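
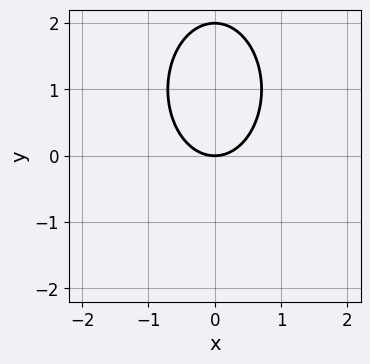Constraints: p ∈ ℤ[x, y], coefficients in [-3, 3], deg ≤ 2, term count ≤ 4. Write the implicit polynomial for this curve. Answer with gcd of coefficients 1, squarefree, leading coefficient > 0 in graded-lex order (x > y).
1. The degree is 2 — the shape is more complex than any degree-1 curve.
2. Symmetries: it's symmetric under x → −x, forcing even powers of x.
3. From the axis intercepts and sections: among the integer gridlines, it crosses the y-axis at y ∈ {0, 2}; it crosses the x-axis at the gridline x = 0.
4. Putting this together gives p.

2*x^2 + y^2 - 2*y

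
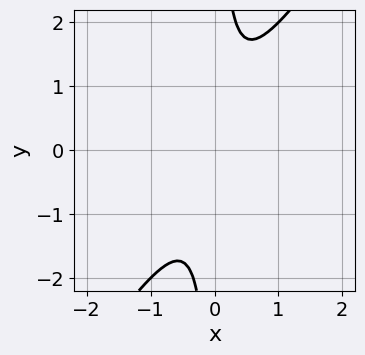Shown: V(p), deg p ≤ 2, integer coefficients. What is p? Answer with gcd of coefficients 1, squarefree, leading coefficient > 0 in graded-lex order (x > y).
3*x^2 - 2*x*y + 1

(a) deg p = 2. A generic line meets the curve in up to 2 points.
(b) Checking where it meets the axes: the curve avoids every integer y-axis point in the box; no x-intercept at any integer in the box.
(c) Matching integer coefficients to the picture gives p.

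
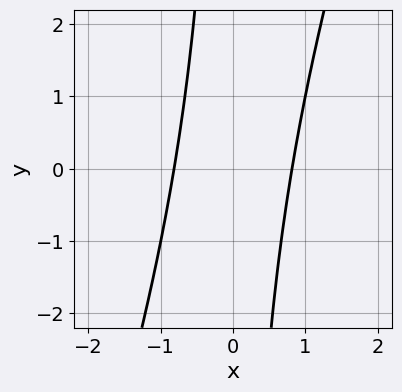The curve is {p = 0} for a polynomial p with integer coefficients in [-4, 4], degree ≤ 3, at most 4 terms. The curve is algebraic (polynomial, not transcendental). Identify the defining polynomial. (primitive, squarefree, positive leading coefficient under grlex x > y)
3*x^2 - x*y - 2

First, deg p = 2. No degree-1 curve has this shape.
Then, reading off the gridlines: it misses every integer gridline on the y-axis.
Finally, putting this together gives p.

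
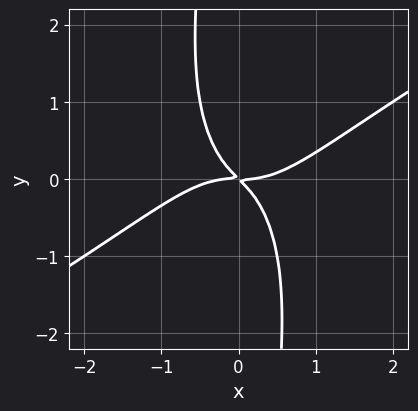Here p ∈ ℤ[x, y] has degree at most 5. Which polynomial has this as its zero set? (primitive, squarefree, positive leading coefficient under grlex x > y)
First, deg p = 4. A generic line meets the curve in up to 4 points.
Next, from the visible intercepts: it meets the y-axis at y = 0 (among the integer gridlines); one x-axis crossing is at x = 0.
Finally, these observations pin down the coefficients.

2*x^4 - 3*x^3*y - x*y^3 - 2*x*y - 2*y^2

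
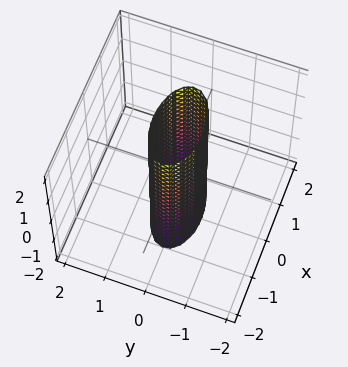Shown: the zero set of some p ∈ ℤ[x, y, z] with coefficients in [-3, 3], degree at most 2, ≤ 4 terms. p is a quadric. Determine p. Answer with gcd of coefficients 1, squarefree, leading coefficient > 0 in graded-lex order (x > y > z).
x^2 + 3*y^2 - 1

1. The degree is 2 — constant cross-section along one axis; a quadric.
2. Symmetries: it's symmetric under z → −z, forcing even powers of z; mirror symmetry y ↦ −y ⇒ only even powers of y; it's symmetric under x → −x, forcing even powers of x.
3. From the axis intercepts and sections: the surface avoids every integer z-axis point in the box; the x-axis gridline crossings are at x ∈ {-1, 1}.
4. The integer polynomial consistent with all of this is the stated p.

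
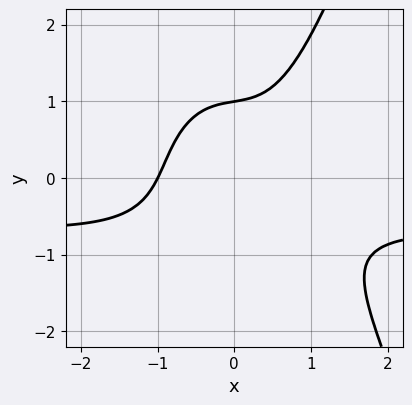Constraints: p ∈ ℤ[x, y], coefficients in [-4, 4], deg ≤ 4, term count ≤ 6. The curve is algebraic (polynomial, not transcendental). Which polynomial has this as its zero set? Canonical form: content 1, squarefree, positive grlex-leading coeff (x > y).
3*x^3*y + 2*x^3 + x*y^2 - 2*y^3 + 2

(a) The degree is 4 — a generic line meets the curve in up to 4 points.
(b) From the axis intercepts and sections: one x-axis crossing is at x = -1; it meets the y-axis at y = 1 (among the integer gridlines).
(c) These observations pin down the coefficients.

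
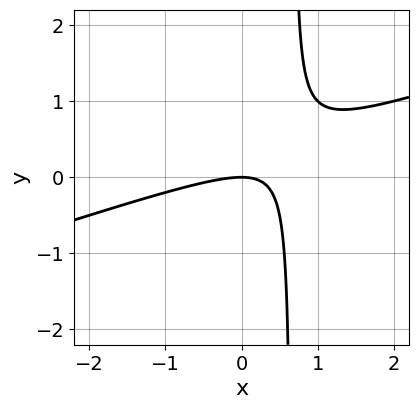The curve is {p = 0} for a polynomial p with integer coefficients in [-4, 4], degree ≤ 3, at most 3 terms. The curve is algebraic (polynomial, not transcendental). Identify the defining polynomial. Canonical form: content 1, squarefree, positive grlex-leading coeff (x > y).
First, deg p = 2. The shape is more complex than any degree-1 curve.
Next, observable constraints: one y-axis crossing is at y = 0; one x-axis crossing is at x = 0.
Finally, solving for integer coefficients yields p as stated.

x^2 - 3*x*y + 2*y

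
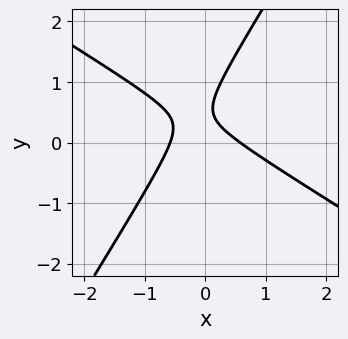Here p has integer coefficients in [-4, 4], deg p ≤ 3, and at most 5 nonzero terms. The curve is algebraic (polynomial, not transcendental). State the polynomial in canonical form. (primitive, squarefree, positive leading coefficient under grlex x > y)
First, deg p = 2. A generic line meets the curve in up to 2 points.
Then, from the axis intercepts and sections: it misses every integer gridline on the y-axis.
Finally, these observations pin down the coefficients.

3*x^2 + 3*x*y - 3*y^2 + 3*y - 1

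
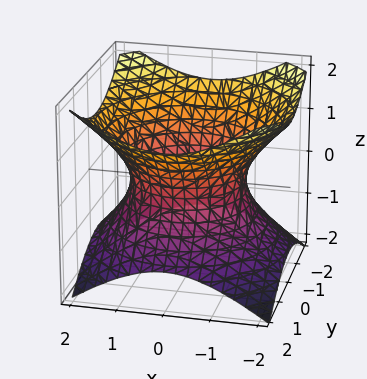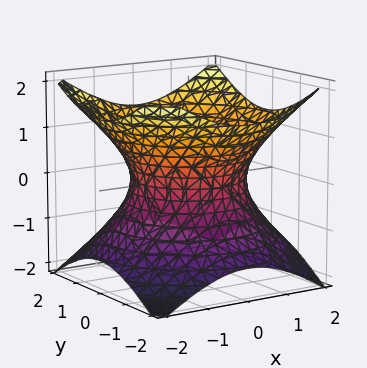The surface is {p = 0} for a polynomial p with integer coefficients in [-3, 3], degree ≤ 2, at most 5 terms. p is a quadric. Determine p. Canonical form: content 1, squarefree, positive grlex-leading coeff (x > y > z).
1. deg p = 2. An hourglass — one-sheet hyperboloid; a quadric.
2. By symmetry, every cross-section ⟂ z is a circle, so x, y appear only via x² + y²; mirror symmetry z ↦ −z ⇒ only even powers of z.
3. From the visible intercepts: the surface avoids every integer z-axis point in the box; a circular section at z = -1 has radius between 1 and 2.
4. Matching integer coefficients to the picture gives p.

2*x^2 + 2*y^2 - 3*z^2 - 3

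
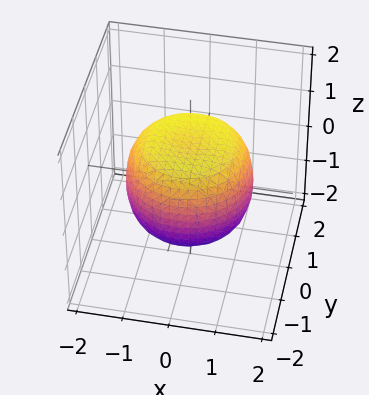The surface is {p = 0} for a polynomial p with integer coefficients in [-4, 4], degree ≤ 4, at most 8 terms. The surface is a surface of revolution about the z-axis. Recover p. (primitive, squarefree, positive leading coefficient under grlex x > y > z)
First, deg p = 4. No degree-3 surface has this shape.
Then, symmetries: the surface is invariant under rotation about z: p = q(x² + y², z).
Next, from the axis intercepts and sections: a circular section at z = -1 has radius exactly 1; the z-axis gridline crossings are at z ∈ {-1, 1}.
Finally, these observations pin down the coefficients.

2*x^4 + 4*x^2*y^2 + 2*y^4 - 2*x^2 - 2*y^2 + 3*z^2 - 3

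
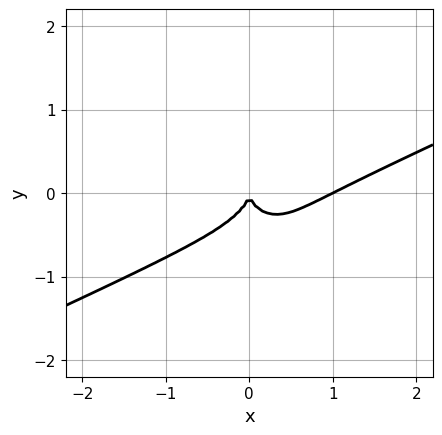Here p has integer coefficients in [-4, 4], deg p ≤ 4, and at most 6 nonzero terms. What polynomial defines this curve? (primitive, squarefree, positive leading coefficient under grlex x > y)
The degree is 3 — no degree-2 curve has this shape.
Against the integer gridlines: it meets the y-axis at y = 0 (among the integer gridlines); the x-axis gridline crossings are at x ∈ {0, 1}.
Fitting integer coefficients to these (and the overall shape) gives p.

x^3 - 2*x^2*y - y^3 - x^2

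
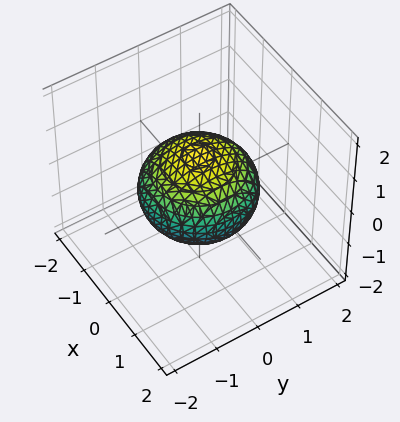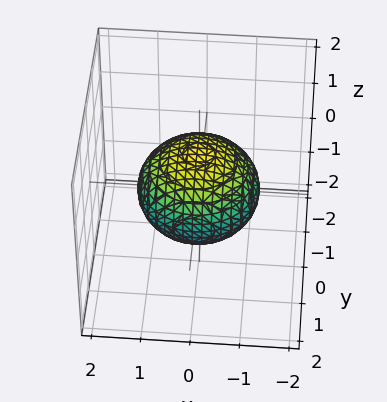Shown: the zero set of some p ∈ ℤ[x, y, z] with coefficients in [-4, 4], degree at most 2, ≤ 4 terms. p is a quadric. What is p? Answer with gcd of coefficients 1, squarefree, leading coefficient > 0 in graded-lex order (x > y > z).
2*x^2 + 2*y^2 + 3*z^2 - 3

(a) deg p = 2.
(b) Symmetries: the z-axis is an axis of rotation, so x and y enter only as x² + y²; the z ↦ −z reflection is a symmetry, so z appears only in even powers.
(c) Checking where it meets the axes: among the integer gridlines, it crosses the z-axis at z ∈ {-1, 1}; a circular section at z = 0 has radius between 1 and 2.
(d) These observations pin down the coefficients.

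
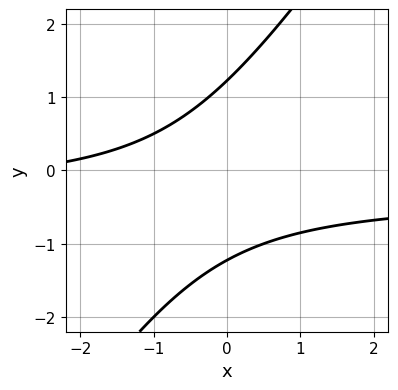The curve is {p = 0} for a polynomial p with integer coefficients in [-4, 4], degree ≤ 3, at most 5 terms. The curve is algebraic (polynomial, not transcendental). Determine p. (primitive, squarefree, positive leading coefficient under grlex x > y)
1. Degree: a generic line meets the curve in up to 2 points, so deg p = 2.
2. From the visible intercepts: no x-intercept at any integer in the box.
3. These observations pin down the coefficients.

3*x*y - 2*y^2 + x + 3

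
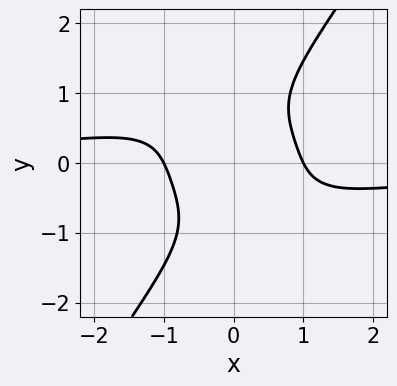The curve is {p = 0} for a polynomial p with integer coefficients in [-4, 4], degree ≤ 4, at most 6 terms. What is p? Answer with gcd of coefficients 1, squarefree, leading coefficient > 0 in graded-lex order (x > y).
1. The degree is 4 — the shape is more complex than any degree-3 curve.
2. From the visible intercepts: among the integer gridlines, it crosses the x-axis at x ∈ {-1, 1}; it misses every integer gridline on the y-axis.
3. Together with the visible shape, these determine p as stated.

x^3*y + x*y^3 - y^4 + x^2 - 1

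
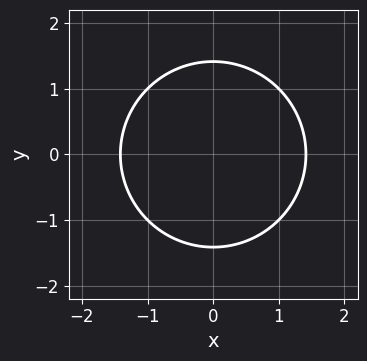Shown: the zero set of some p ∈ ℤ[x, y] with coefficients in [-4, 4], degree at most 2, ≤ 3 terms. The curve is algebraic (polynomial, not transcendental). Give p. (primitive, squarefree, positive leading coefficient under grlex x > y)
x^2 + y^2 - 2

First, the degree is 2 — no degree-1 curve has this shape.
Then, symmetries: the y ↦ −y reflection is a symmetry, so y appears only in even powers; the x ↦ −x reflection is a symmetry, so x appears only in even powers.
Finally, the integer polynomial consistent with all of this is the stated p.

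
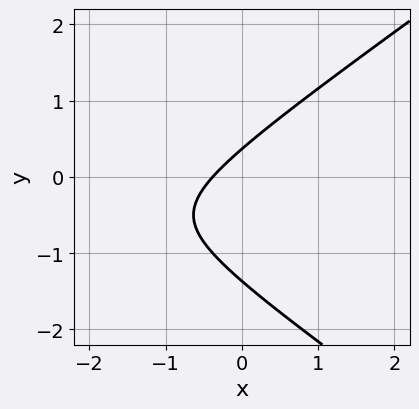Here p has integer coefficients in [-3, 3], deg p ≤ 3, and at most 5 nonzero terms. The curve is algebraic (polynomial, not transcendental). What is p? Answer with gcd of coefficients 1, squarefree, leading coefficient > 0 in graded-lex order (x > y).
(a) Degree: no degree-1 curve has this shape, so deg p = 2.
(b) Solving for integer coefficients yields p as stated.

x^2 - 2*y^2 + 3*x - 2*y + 1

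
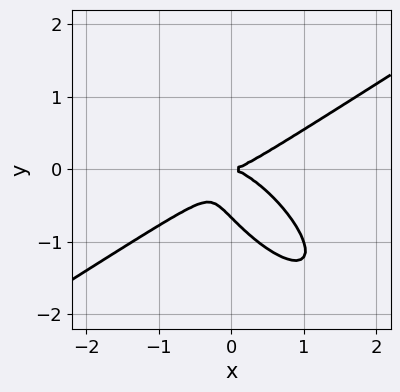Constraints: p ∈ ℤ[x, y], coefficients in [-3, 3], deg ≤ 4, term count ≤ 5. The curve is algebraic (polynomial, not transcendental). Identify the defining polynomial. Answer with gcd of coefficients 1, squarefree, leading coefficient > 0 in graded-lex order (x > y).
2*x^3 - 3*x*y^2 - 3*y^3 - 2*y^2

First, the degree is 3 — no degree-2 curve has this shape.
Next, against the integer gridlines: one y-axis crossing is at y = 0; it crosses the x-axis at the gridline x = 0.
Finally, putting this together gives p.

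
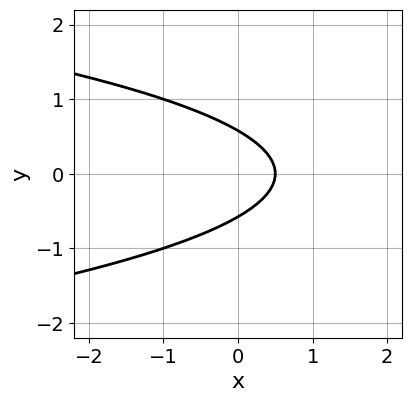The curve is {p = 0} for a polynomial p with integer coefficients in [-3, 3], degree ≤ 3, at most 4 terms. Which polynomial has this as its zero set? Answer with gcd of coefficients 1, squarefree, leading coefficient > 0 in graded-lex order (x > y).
3*y^2 + 2*x - 1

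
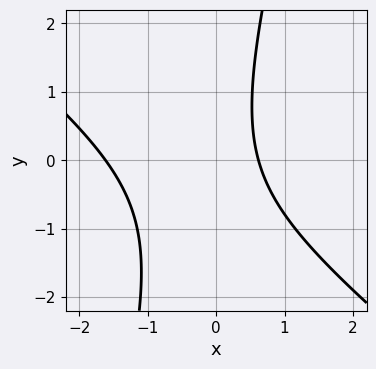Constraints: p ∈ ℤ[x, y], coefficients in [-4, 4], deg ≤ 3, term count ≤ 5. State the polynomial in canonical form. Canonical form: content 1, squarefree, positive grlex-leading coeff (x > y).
First, deg p = 2. No degree-1 curve has this shape.
Next, checking where it meets the axes: the curve avoids every integer y-axis point in the box.
Finally, fitting integer coefficients to these (and the overall shape) gives p.

3*x^2 + 3*x*y - y^2 + 3*x - 3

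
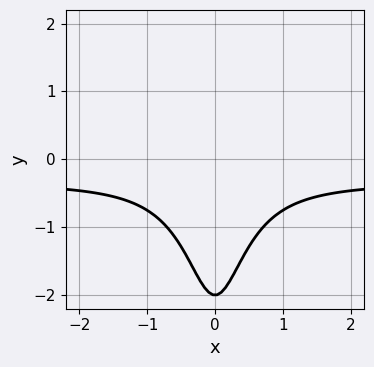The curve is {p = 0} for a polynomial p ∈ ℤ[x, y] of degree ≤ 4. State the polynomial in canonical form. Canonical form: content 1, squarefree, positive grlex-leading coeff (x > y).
3*x^2*y + x^2 + y + 2

1. The degree is 3 — no degree-2 curve has this shape.
2. Symmetries: the x ↦ −x reflection is a symmetry, so x appears only in even powers.
3. Against the integer gridlines: it meets the y-axis at y = -2 (among the integer gridlines); no x-intercept at any integer in the box.
4. Matching integer coefficients to the picture gives p.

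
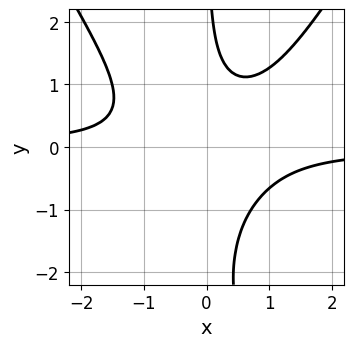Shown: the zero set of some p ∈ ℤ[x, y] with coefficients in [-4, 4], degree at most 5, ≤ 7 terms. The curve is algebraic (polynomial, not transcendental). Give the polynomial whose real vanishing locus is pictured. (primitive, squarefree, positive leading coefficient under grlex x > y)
3*x^3*y - x*y^3 - 3*x*y^2 + x^2 + 2

Degree: the shape is more complex than any degree-3 curve, so deg p = 4.
Against the integer gridlines: no x-intercept at any integer in the box; the curve avoids every integer y-axis point in the box.
Fitting integer coefficients to these (and the overall shape) gives p.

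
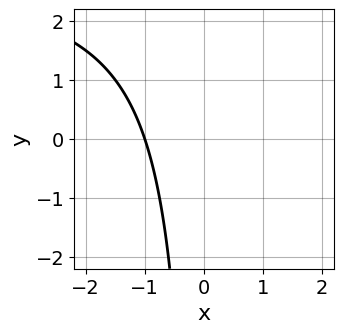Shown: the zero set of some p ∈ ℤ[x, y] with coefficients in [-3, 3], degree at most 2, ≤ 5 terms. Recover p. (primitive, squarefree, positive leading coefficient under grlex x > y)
x*y - 3*x - 3

Degree: a generic line meets the curve in up to 2 points, so deg p = 2.
Reading off the gridlines: it meets the x-axis at x = -1 (among the integer gridlines); it misses every integer gridline on the y-axis.
The integer polynomial consistent with all of this is the stated p.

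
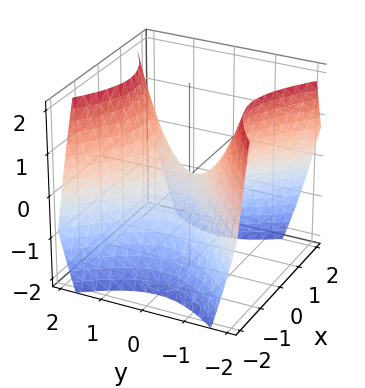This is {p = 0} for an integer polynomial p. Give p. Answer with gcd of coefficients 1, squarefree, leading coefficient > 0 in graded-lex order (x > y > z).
1. The degree is 2 — a saddle surface; a quadric.
2. Symmetries: it's symmetric under y → −y, forcing even powers of y; mirror symmetry x ↦ −x ⇒ only even powers of x.
3. Observable constraints: it crosses the x-axis at the gridline x = 0; it crosses the y-axis at the gridline y = 0; it crosses the z-axis at the gridline z = 0.
4. Solving for integer coefficients yields p as stated.

x^2 - y^2 + z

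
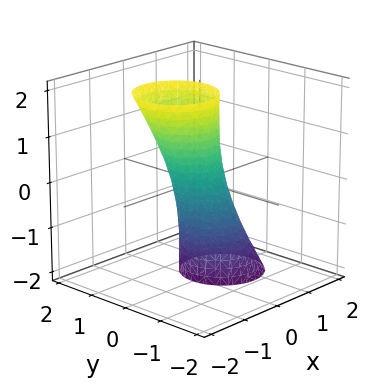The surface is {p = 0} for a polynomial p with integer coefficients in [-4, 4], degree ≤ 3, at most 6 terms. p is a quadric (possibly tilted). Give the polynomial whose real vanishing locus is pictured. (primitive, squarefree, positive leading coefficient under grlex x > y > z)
(a) The degree is 2 — no degree-1 surface has this shape.
(b) Against the integer gridlines: it misses every integer gridline on the z-axis.
(c) The integer polynomial consistent with all of this is the stated p.

3*x^2 + 2*x*z + 3*y^2 - 1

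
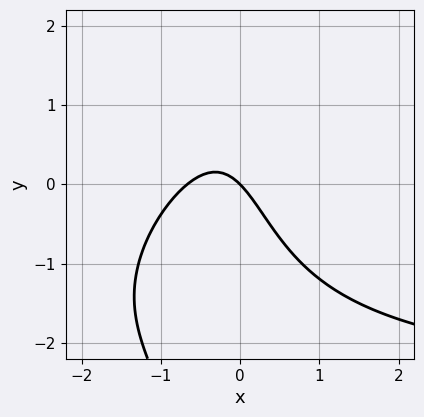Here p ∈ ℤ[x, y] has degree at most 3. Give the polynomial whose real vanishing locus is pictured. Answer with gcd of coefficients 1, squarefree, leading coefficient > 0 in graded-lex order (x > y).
(a) The degree is 3 — the shape is more complex than any degree-2 curve.
(b) Observable constraints: it meets the y-axis at y = 0 (among the integer gridlines); it meets the x-axis at x = 0 (among the integer gridlines).
(c) Solving for integer coefficients yields p as stated.

x^2*y - x*y^2 + 3*x^2 + 2*x + 2*y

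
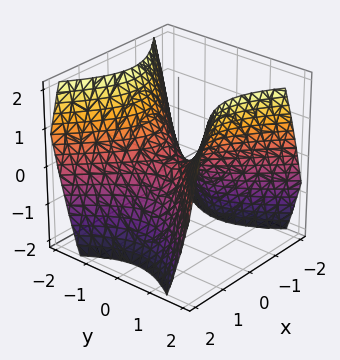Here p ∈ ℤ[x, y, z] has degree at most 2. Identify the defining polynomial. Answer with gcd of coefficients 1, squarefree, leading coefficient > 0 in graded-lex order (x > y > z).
x^2 - y^2 + z

First, the degree is 2 — a hyperbolic paraboloid; a quadric.
Next, symmetries: mirror symmetry x ↦ −x ⇒ only even powers of x; mirror symmetry y ↦ −y ⇒ only even powers of y.
Next, checking where it meets the axes: it meets the x-axis at x = 0 (among the integer gridlines); it meets the y-axis at y = 0 (among the integer gridlines); one z-axis crossing is at z = 0.
Finally, solving for integer coefficients yields p as stated.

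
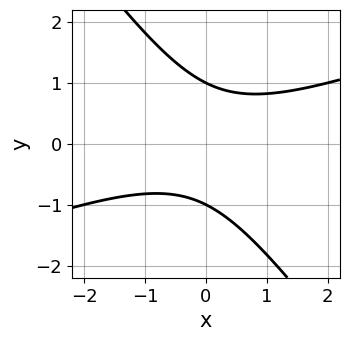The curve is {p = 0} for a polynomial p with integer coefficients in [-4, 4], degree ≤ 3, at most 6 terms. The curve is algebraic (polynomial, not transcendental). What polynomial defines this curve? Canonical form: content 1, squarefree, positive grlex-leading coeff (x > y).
x^2 - 2*x*y - 2*y^2 + 2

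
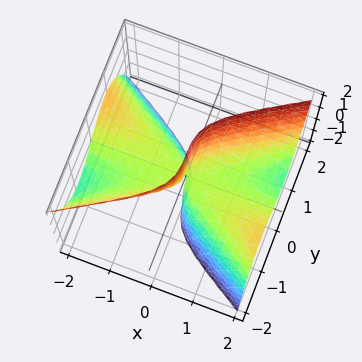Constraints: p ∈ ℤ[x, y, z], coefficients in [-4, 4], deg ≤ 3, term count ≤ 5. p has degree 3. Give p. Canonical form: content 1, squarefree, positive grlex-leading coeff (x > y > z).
First, the degree is 3 — the shape is more complex than any degree-2 surface.
Next, reading off the gridlines: every point of the z-axis in the box is on the surface; the visible x-axis segment lies entirely on the surface; one y-axis crossing is at y = 0.
Finally, fitting integer coefficients to these (and the overall shape) gives p.

x^2*y - 2*y^3 + 2*x*z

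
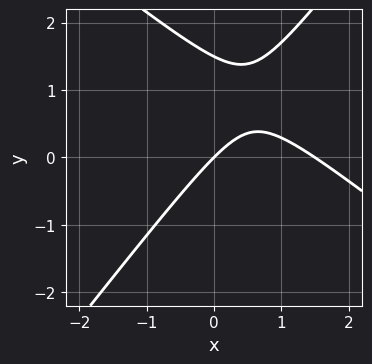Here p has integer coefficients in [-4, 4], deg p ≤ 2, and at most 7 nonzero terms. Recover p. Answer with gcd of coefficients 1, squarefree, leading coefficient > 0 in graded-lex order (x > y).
1. deg p = 2. A generic line meets the curve in up to 2 points.
2. From the visible intercepts: it crosses the x-axis at the gridline x = 0; one y-axis crossing is at y = 0.
3. Assembling these constraints gives the stated polynomial.

2*x^2 + x*y - 2*y^2 - 3*x + 3*y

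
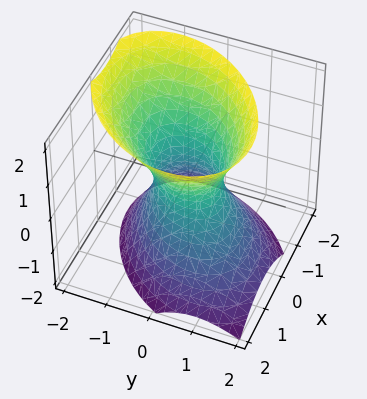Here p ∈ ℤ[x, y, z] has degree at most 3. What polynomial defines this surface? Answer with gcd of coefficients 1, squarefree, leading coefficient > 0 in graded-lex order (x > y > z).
3*x^2 - 2*x*y + 3*y^2 + y*z - 2*z^2 - 2

1. Degree: the shape is more complex than any degree-1 surface, so deg p = 2.
2. Reading off the gridlines: the surface avoids every integer z-axis point in the box.
3. Matching integer coefficients to the picture gives p.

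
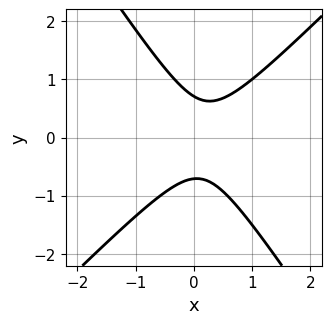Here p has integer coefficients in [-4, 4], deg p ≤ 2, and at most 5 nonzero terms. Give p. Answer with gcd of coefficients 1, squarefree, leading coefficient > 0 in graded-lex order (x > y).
3*x^2 - x*y - 2*y^2 - x + 1

First, degree: the shape is more complex than any degree-1 curve, so deg p = 2.
Next, against the integer gridlines: the curve avoids every integer x-axis point in the box.
Finally, the integer polynomial consistent with all of this is the stated p.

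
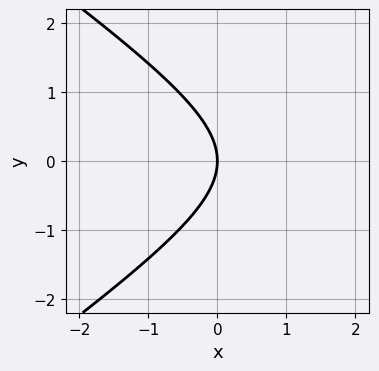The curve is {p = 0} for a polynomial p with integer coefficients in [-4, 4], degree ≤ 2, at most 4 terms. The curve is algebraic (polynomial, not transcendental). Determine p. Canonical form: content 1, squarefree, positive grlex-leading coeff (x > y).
(a) deg p = 2. A generic line meets the curve in up to 2 points.
(b) Symmetries: it's symmetric under y → −y, forcing even powers of y.
(c) From the axis intercepts and sections: one x-axis crossing is at x = 0; it crosses the y-axis at the gridline y = 0.
(d) Assembling these constraints gives the stated polynomial.

x^2 - 2*y^2 - 3*x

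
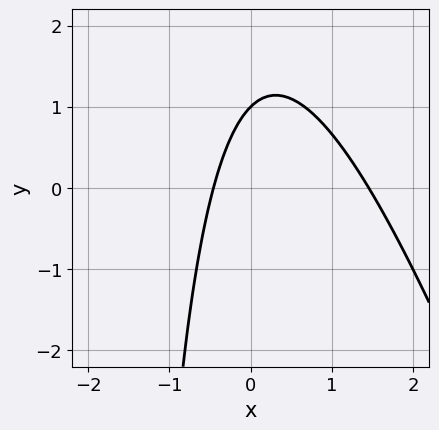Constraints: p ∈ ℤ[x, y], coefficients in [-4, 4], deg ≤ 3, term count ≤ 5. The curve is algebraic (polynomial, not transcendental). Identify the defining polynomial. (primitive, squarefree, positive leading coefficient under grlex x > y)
deg p = 2. A generic line meets the curve in up to 2 points.
Reading off the gridlines: one y-axis crossing is at y = 1.
Matching integer coefficients to the picture gives p.

3*x^2 + x*y - 3*x + 2*y - 2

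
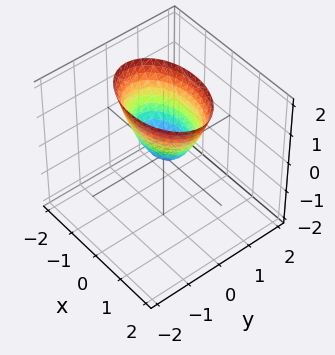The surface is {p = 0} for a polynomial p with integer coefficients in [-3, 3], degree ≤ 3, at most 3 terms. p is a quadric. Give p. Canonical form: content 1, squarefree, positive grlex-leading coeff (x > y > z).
(a) Degree: a single bowl opening along one axis; a quadric, so deg p = 2.
(b) Symmetries: it's symmetric under y → −y, forcing even powers of y; it's symmetric under x → −x, forcing even powers of x.
(c) Reading off the gridlines: one z-axis crossing is at z = 0; it meets the y-axis at y = 0 (among the integer gridlines); it meets the x-axis at x = 0 (among the integer gridlines).
(d) Putting this together gives p.

x^2 + 2*y^2 - z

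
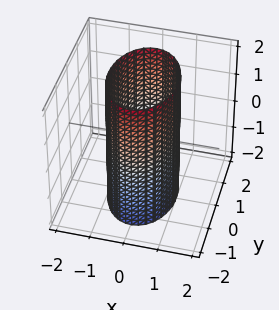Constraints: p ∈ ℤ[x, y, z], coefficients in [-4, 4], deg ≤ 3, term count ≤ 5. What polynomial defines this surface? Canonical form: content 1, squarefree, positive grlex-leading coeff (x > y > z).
The degree is 2 — constant cross-section along one axis; a quadric.
Symmetries: the x ↦ −x reflection is a symmetry, so x appears only in even powers; mirror symmetry z ↦ −z ⇒ only even powers of z; mirror symmetry y ↦ −y ⇒ only even powers of y.
From the axis intercepts and sections: no z-intercept at any integer in the box; the x-axis gridline crossings are at x ∈ {-1, 1}.
Solving for integer coefficients yields p as stated.

2*x^2 + y^2 - 2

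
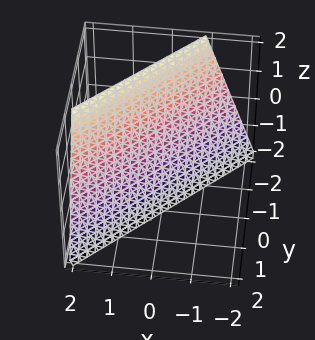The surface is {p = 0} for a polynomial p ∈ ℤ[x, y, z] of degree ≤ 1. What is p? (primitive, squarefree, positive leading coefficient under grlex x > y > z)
(a) Degree: every cross-section is a straight line — this is a plane, so deg p = 1.
(b) Observable constraints: it meets the z-axis at z = -2 (among the integer gridlines).
(c) Together with the visible shape, these determine p as stated.

3*x - 3*y - z - 2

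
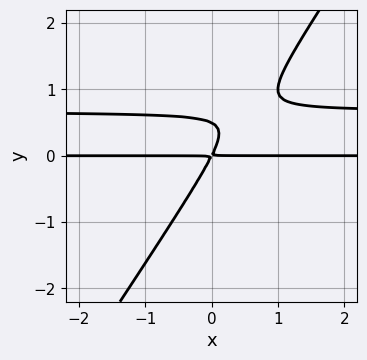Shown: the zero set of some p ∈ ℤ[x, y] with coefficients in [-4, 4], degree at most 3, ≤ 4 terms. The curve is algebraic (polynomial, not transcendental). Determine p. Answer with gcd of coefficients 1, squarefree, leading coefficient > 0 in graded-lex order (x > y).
3*x*y^2 - 2*y^3 - 2*x*y + y^2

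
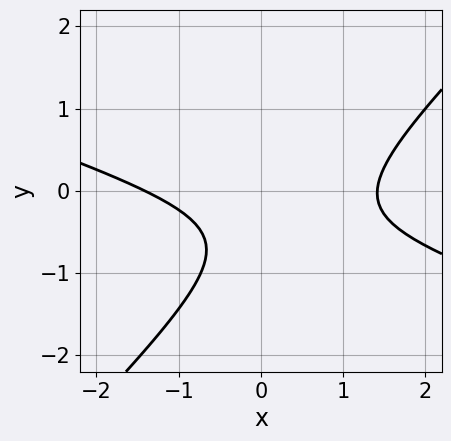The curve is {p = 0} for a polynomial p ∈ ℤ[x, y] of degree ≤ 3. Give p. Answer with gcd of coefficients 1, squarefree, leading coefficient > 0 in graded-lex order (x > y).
1. The degree is 2 — a generic line meets the curve in up to 2 points.
2. Reading off the gridlines: the curve avoids every integer y-axis point in the box.
3. The integer polynomial consistent with all of this is the stated p.

x^2 + 2*x*y - 3*y^2 - 3*y - 2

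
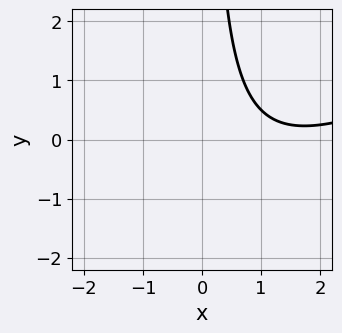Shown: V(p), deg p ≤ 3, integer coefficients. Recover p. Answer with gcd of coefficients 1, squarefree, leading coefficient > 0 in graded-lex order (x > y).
1. Degree: the shape is more complex than any degree-1 curve, so deg p = 2.
2. From the axis intercepts and sections: it misses every integer gridline on the y-axis; no x-intercept at any integer in the box.
3. These observations pin down the coefficients.

x^2 - 2*x*y - 3*x + 3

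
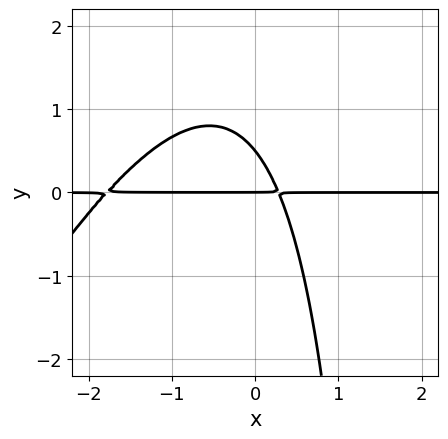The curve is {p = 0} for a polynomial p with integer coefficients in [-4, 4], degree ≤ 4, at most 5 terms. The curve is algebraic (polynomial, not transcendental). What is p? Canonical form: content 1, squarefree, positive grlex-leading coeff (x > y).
2*x^2*y - x*y^2 + 3*x*y + 2*y^2 - y

(a) The degree is 3 — no degree-2 curve has this shape.
(b) From the axis intercepts and sections: it crosses the y-axis at the gridline y = 0; the visible x-axis segment lies entirely on the curve.
(c) The integer polynomial consistent with all of this is the stated p.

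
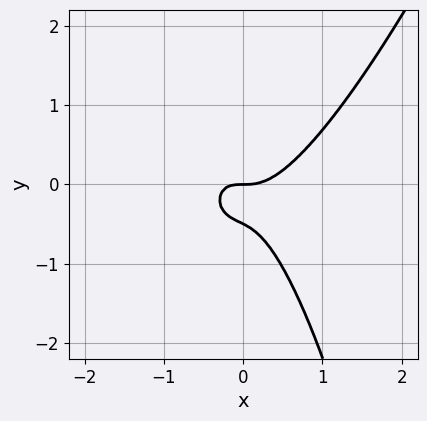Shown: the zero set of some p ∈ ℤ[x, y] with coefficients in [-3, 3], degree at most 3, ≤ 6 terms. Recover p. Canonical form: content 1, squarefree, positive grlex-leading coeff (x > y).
3*x^3 - x^2*y - x*y - 2*y^2 - y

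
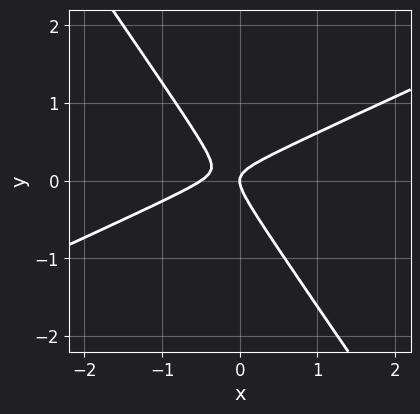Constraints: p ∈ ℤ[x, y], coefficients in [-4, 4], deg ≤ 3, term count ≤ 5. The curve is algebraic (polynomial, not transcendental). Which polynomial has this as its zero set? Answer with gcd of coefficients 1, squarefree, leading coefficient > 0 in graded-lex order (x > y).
First, deg p = 2. A generic line meets the curve in up to 2 points.
Then, from the axis intercepts and sections: it meets the x-axis at x = 0 (among the integer gridlines); it crosses the y-axis at the gridline y = 0.
Finally, assembling these constraints gives the stated polynomial.

2*x^2 - 3*x*y - 3*y^2 + x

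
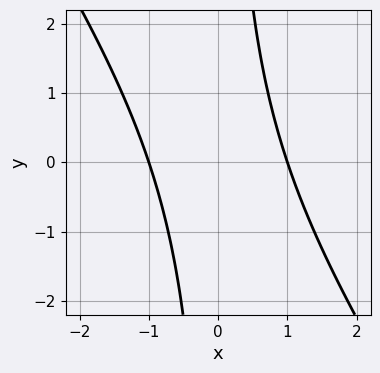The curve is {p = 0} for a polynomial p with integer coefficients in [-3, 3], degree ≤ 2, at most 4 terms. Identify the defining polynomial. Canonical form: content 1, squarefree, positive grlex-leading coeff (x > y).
Degree: a generic line meets the curve in up to 2 points, so deg p = 2.
From the visible intercepts: the curve avoids every integer y-axis point in the box; the x-axis gridline crossings are at x ∈ {-1, 1}.
Assembling these constraints gives the stated polynomial.

3*x^2 + 2*x*y - 3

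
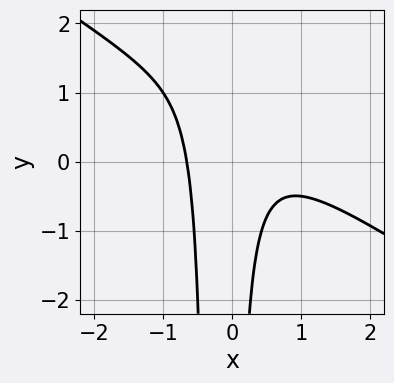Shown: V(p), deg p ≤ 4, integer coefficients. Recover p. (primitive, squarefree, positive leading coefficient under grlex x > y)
2*x^3 + 3*x^2*y - x^2 + x*y + 1

deg p = 3. The shape is more complex than any degree-2 curve.
Against the integer gridlines: it misses every integer gridline on the y-axis.
Solving for integer coefficients yields p as stated.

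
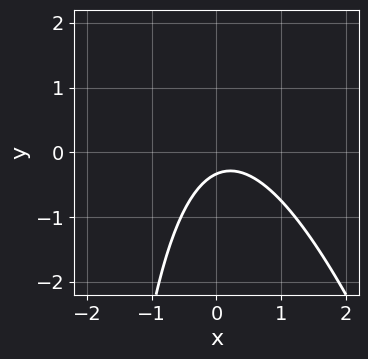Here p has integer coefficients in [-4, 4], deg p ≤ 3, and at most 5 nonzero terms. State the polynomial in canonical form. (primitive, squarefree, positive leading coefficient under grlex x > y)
3*x^2 + x*y - x + 3*y + 1

1. deg p = 2.
2. From the axis intercepts and sections: no x-intercept at any integer in the box.
3. Together with the visible shape, these determine p as stated.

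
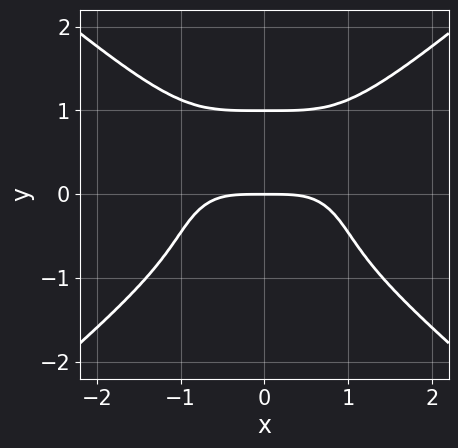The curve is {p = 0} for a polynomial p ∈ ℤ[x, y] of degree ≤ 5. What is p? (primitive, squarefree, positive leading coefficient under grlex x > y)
x^4 - 2*y^4 + 2*y

deg p = 4.
Symmetries: the x ↦ −x reflection is a symmetry, so x appears only in even powers.
From the visible intercepts: it crosses the x-axis at the gridline x = 0; among the integer gridlines, it crosses the y-axis at y ∈ {0, 1}.
Together with the visible shape, these determine p as stated.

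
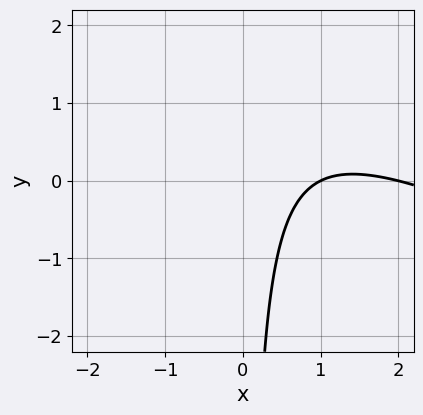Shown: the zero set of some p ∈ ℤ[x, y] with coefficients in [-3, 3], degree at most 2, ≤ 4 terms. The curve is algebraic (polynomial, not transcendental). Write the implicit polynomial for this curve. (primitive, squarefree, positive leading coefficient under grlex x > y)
x^2 + 2*x*y - 3*x + 2

First, the degree is 2 — no degree-1 curve has this shape.
Then, observable constraints: no y-intercept at any integer in the box; among the integer gridlines, it crosses the x-axis at x ∈ {1, 2}.
Finally, assembling these constraints gives the stated polynomial.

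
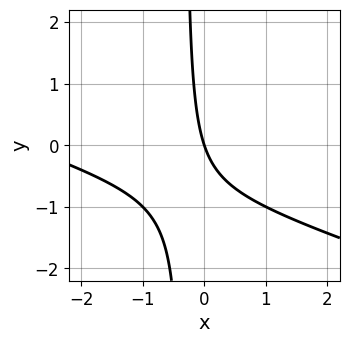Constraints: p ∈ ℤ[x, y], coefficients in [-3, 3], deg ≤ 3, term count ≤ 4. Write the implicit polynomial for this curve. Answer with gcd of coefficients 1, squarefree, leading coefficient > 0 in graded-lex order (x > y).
The degree is 2 — no degree-1 curve has this shape.
Reading off the gridlines: it crosses the y-axis at the gridline y = 0; it crosses the x-axis at the gridline x = 0.
The integer polynomial consistent with all of this is the stated p.

x^2 + 3*x*y + 3*x + y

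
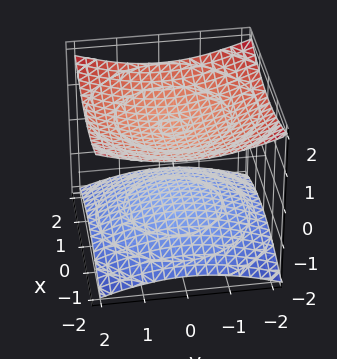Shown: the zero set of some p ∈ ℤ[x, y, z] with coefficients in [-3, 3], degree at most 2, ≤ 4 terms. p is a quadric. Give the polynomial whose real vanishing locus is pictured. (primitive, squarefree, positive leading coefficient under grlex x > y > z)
(a) I count 2 distinct pieces. They look like related sheets of one shape, so recover p as a whole.
(b) Degree: two sheets facing apart; a quadric, so deg p = 2.
(c) Symmetries: mirror symmetry z ↦ −z ⇒ only even powers of z; rotational symmetry about the z-axis ⇒ p depends on x, y only through x² + y².
(d) Observable constraints: it misses every integer gridline on the y-axis; it misses every integer gridline on the x-axis; the z-axis gridline crossings are at z ∈ {-1, 1}.
(e) Putting this together gives p.

x^2 + y^2 - 3*z^2 + 3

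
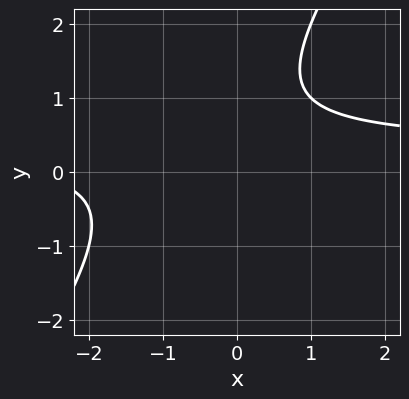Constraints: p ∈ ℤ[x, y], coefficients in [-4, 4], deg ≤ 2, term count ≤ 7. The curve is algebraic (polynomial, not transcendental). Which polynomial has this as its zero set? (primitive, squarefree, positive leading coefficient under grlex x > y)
3*x*y - 2*y^2 - x + 3*y - 3

The degree is 2 — a generic line meets the curve in up to 2 points.
Observable constraints: no x-intercept at any integer in the box; no y-intercept at any integer in the box.
Assembling these constraints gives the stated polynomial.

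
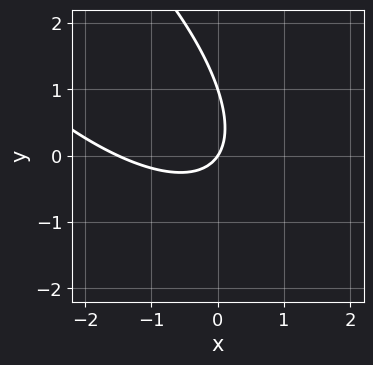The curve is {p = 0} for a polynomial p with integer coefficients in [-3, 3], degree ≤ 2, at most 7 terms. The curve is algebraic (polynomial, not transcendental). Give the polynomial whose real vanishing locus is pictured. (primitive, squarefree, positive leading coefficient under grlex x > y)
First, deg p = 2. A generic line meets the curve in up to 2 points.
Then, against the integer gridlines: among the integer gridlines, it crosses the y-axis at y ∈ {0, 1}; it crosses the x-axis at the gridline x = 0.
Finally, matching integer coefficients to the picture gives p.

2*x^2 + 3*x*y + 2*y^2 + 3*x - 2*y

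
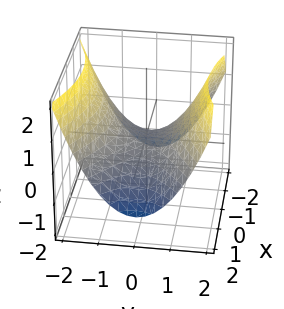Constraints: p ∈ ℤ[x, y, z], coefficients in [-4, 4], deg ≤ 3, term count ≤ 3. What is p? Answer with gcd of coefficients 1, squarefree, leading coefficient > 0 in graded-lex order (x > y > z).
(a) The degree is 2 — a hyperbolic paraboloid; a quadric.
(b) Symmetries: mirror symmetry y ↦ −y ⇒ only even powers of y; mirror symmetry x ↦ −x ⇒ only even powers of x.
(c) Checking where it meets the axes: it meets the z-axis at z = 0 (among the integer gridlines); one y-axis crossing is at y = 0.
(d) The integer polynomial consistent with all of this is the stated p.

x^2 - 2*y^2 + 3*z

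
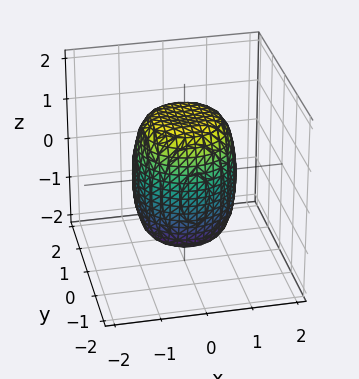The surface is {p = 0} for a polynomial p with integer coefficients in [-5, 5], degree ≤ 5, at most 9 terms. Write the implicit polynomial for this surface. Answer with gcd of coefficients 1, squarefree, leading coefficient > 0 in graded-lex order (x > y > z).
2*x^4 + 4*x^2*y^2 + 2*y^4 - x^2 - y^2 + z^2 - 2

(a) deg p = 4. No degree-3 surface has this shape.
(b) Symmetries: rotational symmetry about the z-axis ⇒ p depends on x, y only through x² + y².
(c) Observable constraints: a circular section at z = 0 has radius between 1 and 2.
(d) Together with the visible shape, these determine p as stated.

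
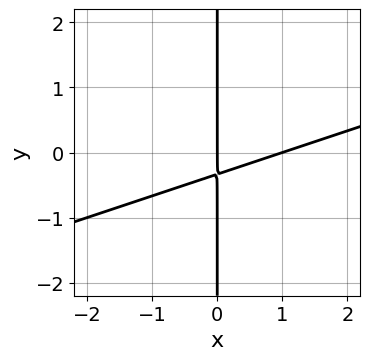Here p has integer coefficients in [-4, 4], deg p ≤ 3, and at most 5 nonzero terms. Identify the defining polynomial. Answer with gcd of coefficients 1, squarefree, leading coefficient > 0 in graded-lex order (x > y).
The degree is 2 — a generic line meets the curve in up to 2 points.
Against the integer gridlines: among the integer gridlines, it crosses the x-axis at x ∈ {0, 1}; the visible y-axis segment lies entirely on the curve.
These observations pin down the coefficients.

x^2 - 3*x*y - x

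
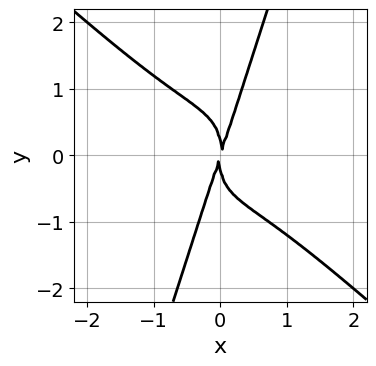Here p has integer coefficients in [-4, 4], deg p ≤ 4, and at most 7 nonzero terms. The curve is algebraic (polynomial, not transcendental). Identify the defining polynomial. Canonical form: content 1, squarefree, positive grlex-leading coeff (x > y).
3*x^4 + 3*x*y^3 - y^4 + 3*x^2 - x*y

(a) deg p = 4.
(b) From the visible intercepts: it crosses the y-axis at the gridline y = 0; one x-axis crossing is at x = 0.
(c) Fitting integer coefficients to these (and the overall shape) gives p.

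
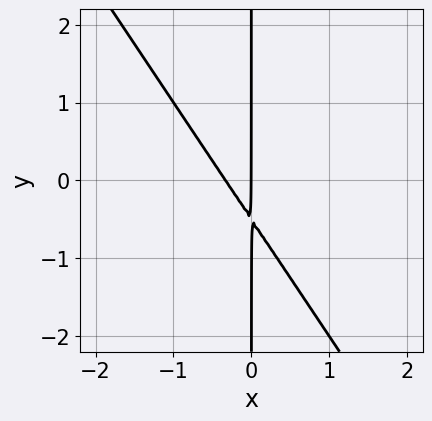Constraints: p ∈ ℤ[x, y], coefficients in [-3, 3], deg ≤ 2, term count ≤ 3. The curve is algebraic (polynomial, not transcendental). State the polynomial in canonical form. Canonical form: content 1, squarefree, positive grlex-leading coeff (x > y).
First, degree: the shape is more complex than any degree-1 curve, so deg p = 2.
Next, against the integer gridlines: it crosses the x-axis at the gridline x = 0; the visible y-axis segment lies entirely on the curve.
Finally, matching integer coefficients to the picture gives p.

3*x^2 + 2*x*y + x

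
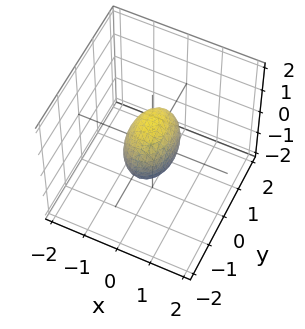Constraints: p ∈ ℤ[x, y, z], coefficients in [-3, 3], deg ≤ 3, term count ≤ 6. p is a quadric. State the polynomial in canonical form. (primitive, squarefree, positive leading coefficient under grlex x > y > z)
2*x^2 + y^2 + z^2 - 1

Degree: bounded and convex; a quadric, so deg p = 2.
Symmetries: it's symmetric under z → −z, forcing even powers of z; it's symmetric under x → −x, forcing even powers of x; it's symmetric under y → −y, forcing even powers of y.
Observable constraints: among the integer gridlines, it crosses the z-axis at z ∈ {-1, 1}; the y-axis gridline crossings are at y ∈ {-1, 1}.
Fitting integer coefficients to these (and the overall shape) gives p.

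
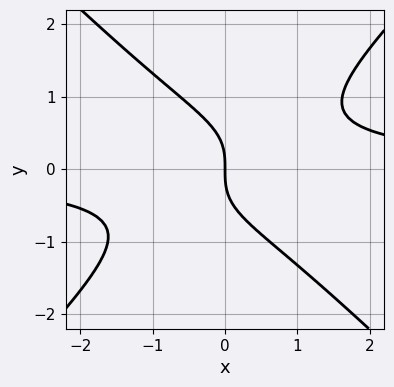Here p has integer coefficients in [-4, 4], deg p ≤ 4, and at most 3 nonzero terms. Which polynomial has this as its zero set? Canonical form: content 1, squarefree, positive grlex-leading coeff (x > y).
1. The degree is 3 — no degree-2 curve has this shape.
2. Checking where it meets the axes: one y-axis crossing is at y = 0; one x-axis crossing is at x = 0.
3. The integer polynomial consistent with all of this is the stated p.

x^2*y - y^3 - x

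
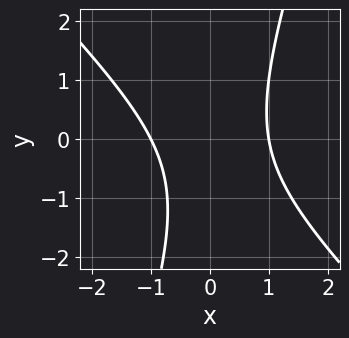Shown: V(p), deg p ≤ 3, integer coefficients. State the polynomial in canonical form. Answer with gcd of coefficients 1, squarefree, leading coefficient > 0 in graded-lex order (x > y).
First, deg p = 2. A generic line meets the curve in up to 2 points.
Next, checking where it meets the axes: the x-axis gridline crossings are at x ∈ {-1, 1}; no y-intercept at any integer in the box.
Finally, solving for integer coefficients yields p as stated.

3*x^2 + 2*x*y - y^2 - y - 3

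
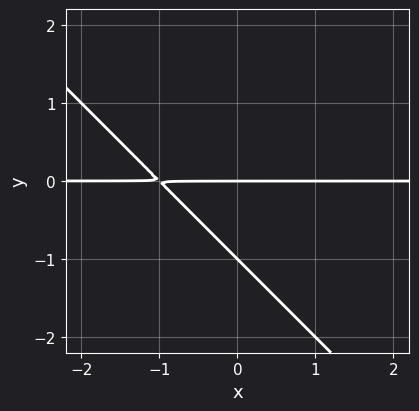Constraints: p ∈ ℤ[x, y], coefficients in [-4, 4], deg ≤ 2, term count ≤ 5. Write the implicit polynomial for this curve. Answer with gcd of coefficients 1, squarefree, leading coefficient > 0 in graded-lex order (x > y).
First, degree: a generic line meets the curve in up to 2 points, so deg p = 2.
Then, reading off the gridlines: the y-axis gridline crossings are at y ∈ {-1, 0}; every point of the x-axis in the box is on the curve.
Finally, the integer polynomial consistent with all of this is the stated p.

x*y + y^2 + y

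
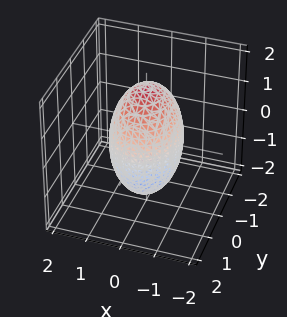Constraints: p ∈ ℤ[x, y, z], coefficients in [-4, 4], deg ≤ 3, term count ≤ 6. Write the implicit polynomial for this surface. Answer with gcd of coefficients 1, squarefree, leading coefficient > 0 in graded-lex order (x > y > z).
(a) Degree: a closed, bounded, convex surface; a quadric, so deg p = 2.
(b) Symmetries: the y ↦ −y reflection is a symmetry, so y appears only in even powers; mirror symmetry x ↦ −x ⇒ only even powers of x; mirror symmetry z ↦ −z ⇒ only even powers of z.
(c) From the visible intercepts: among the integer gridlines, it crosses the x-axis at x ∈ {-1, 1}.
(d) The integer polynomial consistent with all of this is the stated p.

3*x^2 + 2*y^2 + z^2 - 3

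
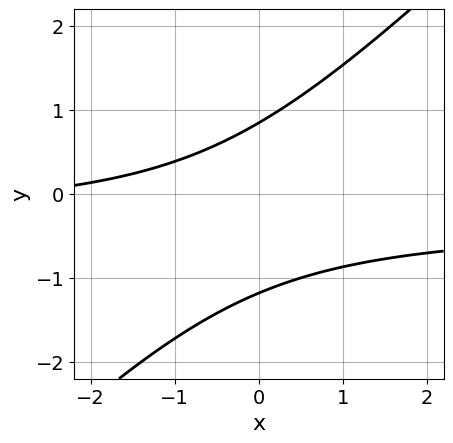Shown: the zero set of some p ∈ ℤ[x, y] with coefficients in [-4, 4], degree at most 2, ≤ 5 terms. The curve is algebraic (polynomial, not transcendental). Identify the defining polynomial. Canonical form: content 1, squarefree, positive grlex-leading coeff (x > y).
3*x*y - 3*y^2 + x - y + 3

1. The degree is 2 — no degree-1 curve has this shape.
2. Observable constraints: it misses every integer gridline on the x-axis.
3. Matching integer coefficients to the picture gives p.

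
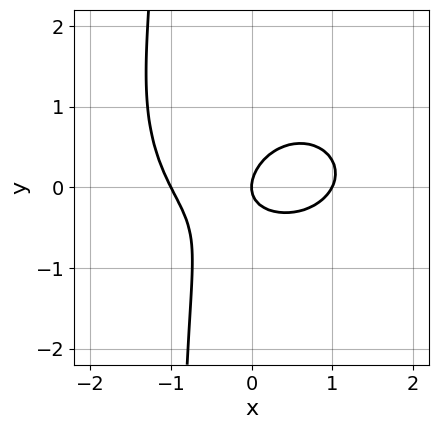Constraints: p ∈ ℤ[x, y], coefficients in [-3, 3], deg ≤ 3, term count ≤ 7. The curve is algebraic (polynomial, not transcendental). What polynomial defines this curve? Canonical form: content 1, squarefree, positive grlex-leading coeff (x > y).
2*x^3 + 3*x*y^2 - 2*x*y + 3*y^2 - 2*x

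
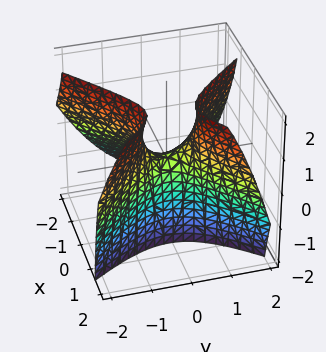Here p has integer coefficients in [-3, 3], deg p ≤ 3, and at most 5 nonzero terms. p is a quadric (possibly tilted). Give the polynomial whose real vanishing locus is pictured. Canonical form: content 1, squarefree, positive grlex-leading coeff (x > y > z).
1. deg p = 2.
2. From the axis intercepts and sections: one z-axis crossing is at z = 0; it meets the y-axis at y = 0 (among the integer gridlines); it meets the x-axis at x = 0 (among the integer gridlines).
3. Matching integer coefficients to the picture gives p.

3*x^2 - x*y - 3*x*z - 3*y^2 + 2*z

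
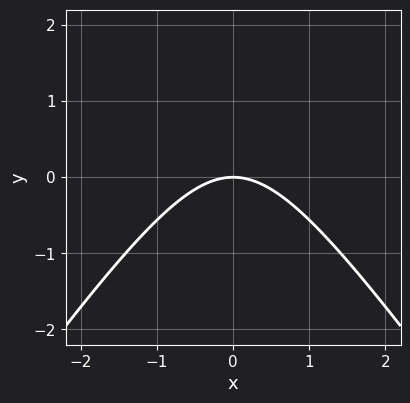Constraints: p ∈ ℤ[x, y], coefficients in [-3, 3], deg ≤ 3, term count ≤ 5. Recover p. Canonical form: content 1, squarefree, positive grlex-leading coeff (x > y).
First, deg p = 2.
Then, symmetries: the x ↦ −x reflection is a symmetry, so x appears only in even powers.
Next, from the visible intercepts: one y-axis crossing is at y = 0; it crosses the x-axis at the gridline x = 0.
Finally, matching integer coefficients to the picture gives p.

2*x^2 - y^2 + 3*y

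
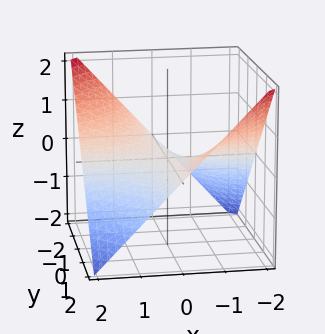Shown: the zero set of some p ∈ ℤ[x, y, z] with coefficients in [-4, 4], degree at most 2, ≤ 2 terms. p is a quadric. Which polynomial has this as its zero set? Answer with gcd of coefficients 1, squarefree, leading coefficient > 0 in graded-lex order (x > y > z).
x*y + 2*z

First, the degree is 2 — a saddle surface; a quadric.
Then, observable constraints: every point of the y-axis in the box is on the surface; every point of the x-axis in the box is on the surface.
Finally, together with the visible shape, these determine p as stated.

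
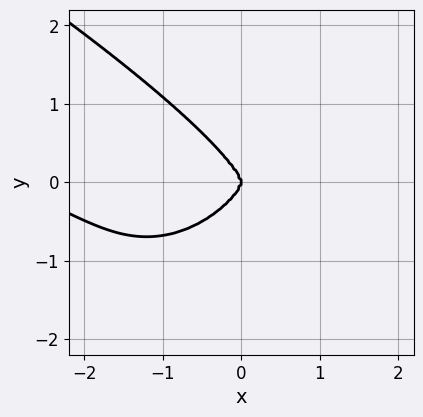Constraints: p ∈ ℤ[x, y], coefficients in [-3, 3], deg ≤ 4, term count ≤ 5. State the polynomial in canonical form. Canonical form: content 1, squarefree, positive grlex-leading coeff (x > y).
x^4 + 2*x^3*y + 3*y^4 + 3*x^3

First, the degree is 4 — no degree-3 curve has this shape.
Then, reading off the gridlines: one y-axis crossing is at y = 0; one x-axis crossing is at x = 0.
Finally, fitting integer coefficients to these (and the overall shape) gives p.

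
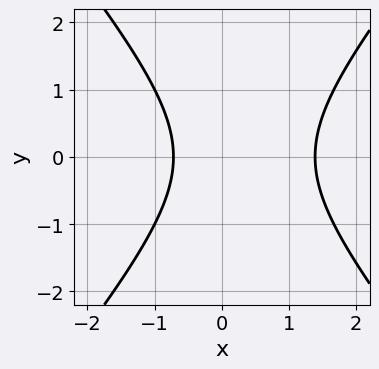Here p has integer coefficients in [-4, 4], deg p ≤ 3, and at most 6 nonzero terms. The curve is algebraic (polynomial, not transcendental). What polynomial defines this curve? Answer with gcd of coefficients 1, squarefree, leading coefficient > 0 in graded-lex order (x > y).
Degree: the shape is more complex than any degree-1 curve, so deg p = 2.
Symmetries: mirror symmetry y ↦ −y ⇒ only even powers of y.
Against the integer gridlines: no y-intercept at any integer in the box.
Together with the visible shape, these determine p as stated.

3*x^2 - 2*y^2 - 2*x - 3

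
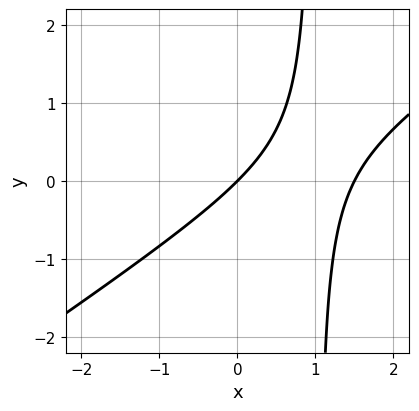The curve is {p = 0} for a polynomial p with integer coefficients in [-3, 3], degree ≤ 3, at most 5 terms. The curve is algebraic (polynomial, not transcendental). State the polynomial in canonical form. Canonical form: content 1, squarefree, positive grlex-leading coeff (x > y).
2*x^2 - 3*x*y - 3*x + 3*y

Degree: a generic line meets the curve in up to 2 points, so deg p = 2.
Against the integer gridlines: one y-axis crossing is at y = 0; one x-axis crossing is at x = 0.
Putting this together gives p.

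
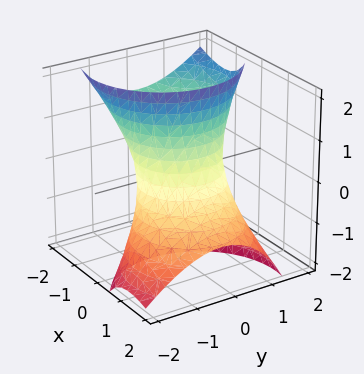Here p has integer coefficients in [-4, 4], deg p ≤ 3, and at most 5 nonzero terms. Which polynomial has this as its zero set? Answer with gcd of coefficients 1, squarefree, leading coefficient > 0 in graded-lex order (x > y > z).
2*x^2 + 3*x*z + 2*y^2 - y*z - 2

deg p = 2. The shape is more complex than any degree-1 surface.
From the axis intercepts and sections: it misses every integer gridline on the z-axis; the x-axis gridline crossings are at x ∈ {-1, 1}; the y-axis gridline crossings are at y ∈ {-1, 1}.
Putting this together gives p.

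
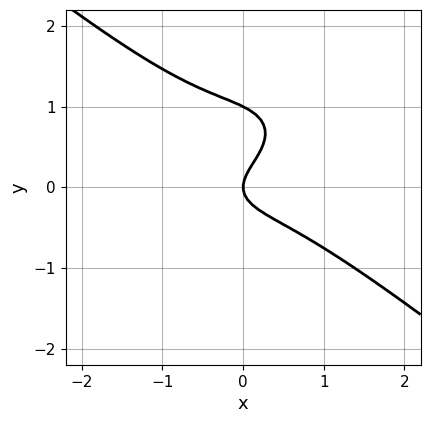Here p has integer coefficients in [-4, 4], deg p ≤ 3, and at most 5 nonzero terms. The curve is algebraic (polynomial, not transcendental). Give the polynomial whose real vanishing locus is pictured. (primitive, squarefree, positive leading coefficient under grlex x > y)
x^3 + 2*y^3 - 2*y^2 + x

First, the degree is 3 — the shape is more complex than any degree-2 curve.
Next, against the integer gridlines: the y-axis gridline crossings are at y ∈ {0, 1}; it meets the x-axis at x = 0 (among the integer gridlines).
Finally, matching integer coefficients to the picture gives p.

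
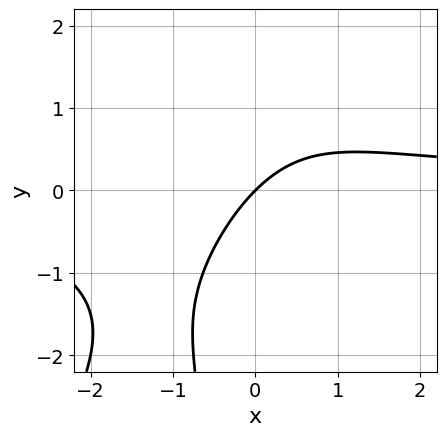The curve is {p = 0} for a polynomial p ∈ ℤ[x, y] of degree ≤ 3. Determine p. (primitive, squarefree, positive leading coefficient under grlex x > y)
2*x^2*y - x*y^2 + 2*x*y - 3*x + 3*y

(a) Degree: no degree-2 curve has this shape, so deg p = 3.
(b) From the visible intercepts: it meets the y-axis at y = 0 (among the integer gridlines); one x-axis crossing is at x = 0.
(c) Matching integer coefficients to the picture gives p.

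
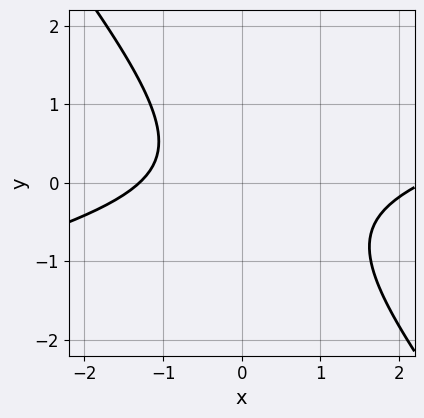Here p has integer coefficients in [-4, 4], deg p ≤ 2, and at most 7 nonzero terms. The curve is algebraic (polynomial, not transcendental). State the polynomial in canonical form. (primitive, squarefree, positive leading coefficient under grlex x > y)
x^2 - 3*x*y - 3*y^2 - x - 3

First, degree: the shape is more complex than any degree-1 curve, so deg p = 2.
Then, observable constraints: it misses every integer gridline on the y-axis.
Finally, the integer polynomial consistent with all of this is the stated p.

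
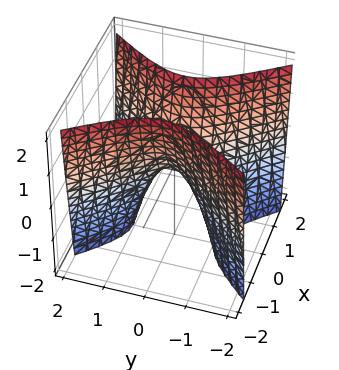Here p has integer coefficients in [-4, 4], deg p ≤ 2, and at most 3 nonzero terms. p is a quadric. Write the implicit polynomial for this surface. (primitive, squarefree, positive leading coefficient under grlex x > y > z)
(a) deg p = 2. A saddle surface; a quadric.
(b) Symmetries: mirror symmetry x ↦ −x ⇒ only even powers of x; mirror symmetry y ↦ −y ⇒ only even powers of y.
(c) Against the integer gridlines: one z-axis crossing is at z = 0; one y-axis crossing is at y = 0.
(d) Putting this together gives p.

3*x^2 - 2*y^2 - z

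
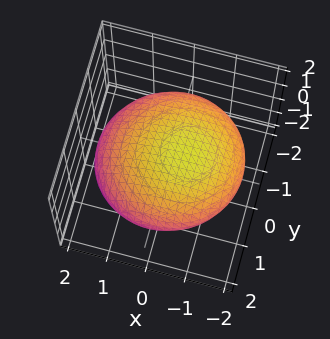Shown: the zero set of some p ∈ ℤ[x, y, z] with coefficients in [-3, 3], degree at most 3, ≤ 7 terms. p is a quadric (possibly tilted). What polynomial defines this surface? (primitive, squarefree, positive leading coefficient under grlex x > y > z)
x^2 + x*z + y^2 + 3*z^2 - 3

deg p = 2. No degree-1 surface has this shape.
Checking where it meets the axes: among the integer gridlines, it crosses the z-axis at z ∈ {-1, 1}.
Assembling these constraints gives the stated polynomial.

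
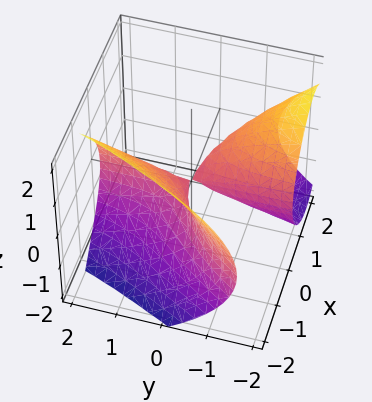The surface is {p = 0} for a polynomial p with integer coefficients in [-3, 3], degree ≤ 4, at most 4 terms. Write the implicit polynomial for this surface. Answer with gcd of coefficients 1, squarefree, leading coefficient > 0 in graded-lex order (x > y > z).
x^3 + 3*x*y + 2*z^2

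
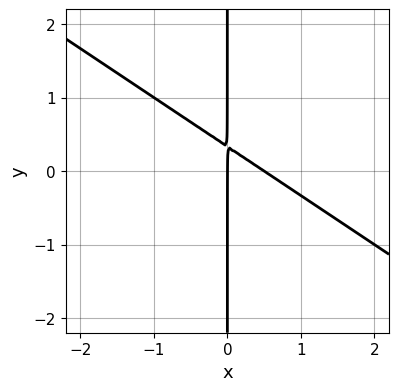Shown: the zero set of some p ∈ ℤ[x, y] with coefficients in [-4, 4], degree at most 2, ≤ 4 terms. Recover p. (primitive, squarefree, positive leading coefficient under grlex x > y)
2*x^2 + 3*x*y - x

1. The degree is 2 — a generic line meets the curve in up to 2 points.
2. Checking where it meets the axes: one x-axis crossing is at x = 0; the visible y-axis segment lies entirely on the curve.
3. The integer polynomial consistent with all of this is the stated p.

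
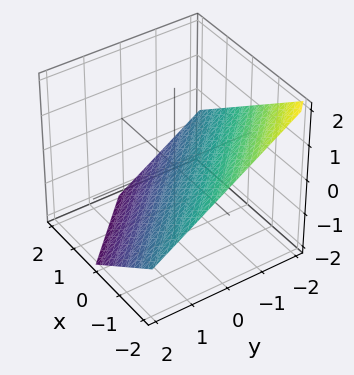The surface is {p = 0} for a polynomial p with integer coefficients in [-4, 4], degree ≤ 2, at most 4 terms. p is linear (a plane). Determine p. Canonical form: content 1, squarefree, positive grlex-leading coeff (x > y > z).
First, the degree is 1 — every cross-section is a straight line — this is a plane.
Next, reading off the gridlines: it meets the y-axis at y = -1 (among the integer gridlines); it crosses the x-axis at the gridline x = -1.
Finally, matching integer coefficients to the picture gives p.

2*x + 2*y + 3*z + 2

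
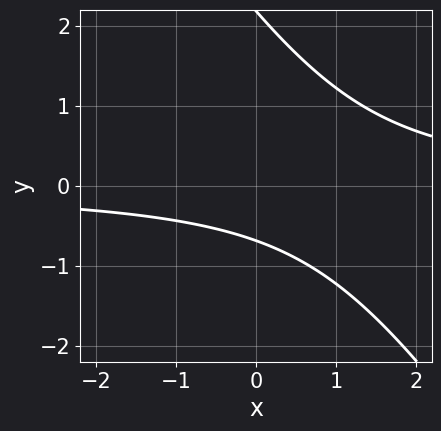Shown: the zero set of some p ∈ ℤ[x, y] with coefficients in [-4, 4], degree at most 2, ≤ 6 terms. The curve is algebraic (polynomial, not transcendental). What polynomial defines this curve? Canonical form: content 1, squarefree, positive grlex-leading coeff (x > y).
3*x*y + 2*y^2 - 3*y - 3

(a) Degree: the shape is more complex than any degree-1 curve, so deg p = 2.
(b) Observable constraints: no x-intercept at any integer in the box.
(c) Solving for integer coefficients yields p as stated.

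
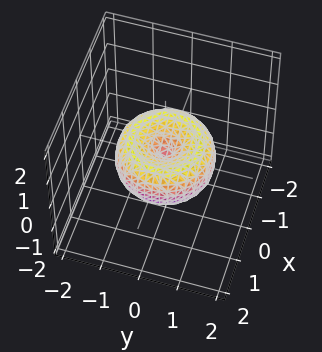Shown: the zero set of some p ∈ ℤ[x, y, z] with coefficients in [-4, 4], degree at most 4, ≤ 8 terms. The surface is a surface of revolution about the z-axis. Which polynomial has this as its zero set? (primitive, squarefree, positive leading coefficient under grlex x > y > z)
1. Degree: the shape is more complex than any degree-3 surface, so deg p = 4.
2. By symmetry, the z-axis is an axis of rotation, so x and y enter only as x² + y².
3. Against the integer gridlines: it meets the z-axis at z = 0 (among the integer gridlines); one y-axis crossing is at y = 0.
4. Together with the visible shape, these determine p as stated.

2*x^4 + 4*x^2*y^2 + 2*y^4 - 3*x^2 - 3*y^2 + 3*z^2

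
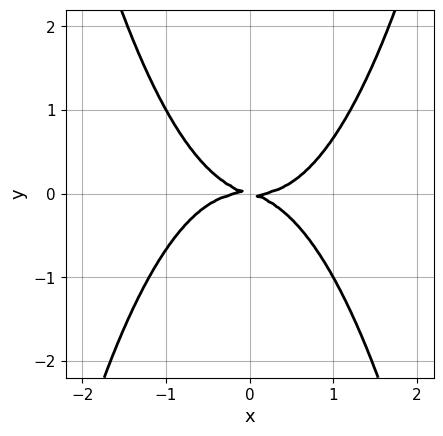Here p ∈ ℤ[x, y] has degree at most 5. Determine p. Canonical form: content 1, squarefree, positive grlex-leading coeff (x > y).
2*x^4 - x*y - 3*y^2

1. The degree is 4 — a generic line meets the curve in up to 4 points.
2. Checking where it meets the axes: one x-axis crossing is at x = 0; it meets the y-axis at y = 0 (among the integer gridlines).
3. Fitting integer coefficients to these (and the overall shape) gives p.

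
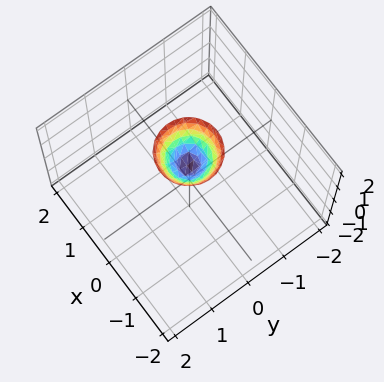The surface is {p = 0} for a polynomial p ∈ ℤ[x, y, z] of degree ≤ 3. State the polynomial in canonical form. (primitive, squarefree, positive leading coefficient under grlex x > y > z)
2*x^2 + 2*y^2 - z + 1

1. Degree: a generic line meets the surface in up to 2 points, so deg p = 2.
2. By symmetry, the z-axis is an axis of rotation, so x and y enter only as x² + y².
3. From the visible intercepts: the surface avoids every integer x-axis point in the box; one z-axis crossing is at z = 1; a circular section at z = 2 has radius between 0 and 1.
4. The integer polynomial consistent with all of this is the stated p.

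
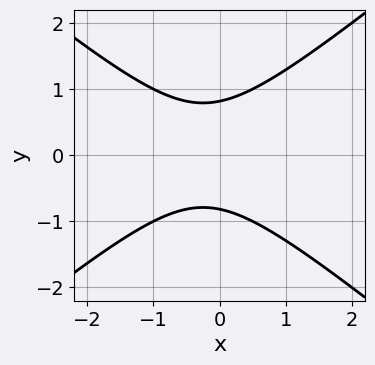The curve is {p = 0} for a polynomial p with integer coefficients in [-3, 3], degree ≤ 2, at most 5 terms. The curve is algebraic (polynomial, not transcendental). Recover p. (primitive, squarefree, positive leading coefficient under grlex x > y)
2*x^2 - 3*y^2 + x + 2

(a) deg p = 2. The shape is more complex than any degree-1 curve.
(b) Symmetries: the y ↦ −y reflection is a symmetry, so y appears only in even powers.
(c) Reading off the gridlines: it misses every integer gridline on the x-axis.
(d) The integer polynomial consistent with all of this is the stated p.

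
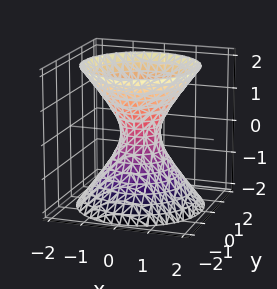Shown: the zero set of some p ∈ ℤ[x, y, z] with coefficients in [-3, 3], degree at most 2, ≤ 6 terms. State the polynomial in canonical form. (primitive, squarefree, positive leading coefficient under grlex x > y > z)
3*x^2 + 3*y^2 - 2*z^2 - 1

First, deg p = 2. The shape is more complex than any degree-1 surface.
Then, symmetries: every cross-section ⟂ z is a circle, so x, y appear only via x² + y².
Then, checking where it meets the axes: a circular section at z = -1 has radius exactly 1; it misses every integer gridline on the z-axis.
Finally, the integer polynomial consistent with all of this is the stated p.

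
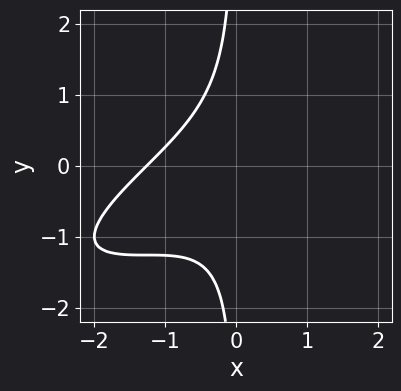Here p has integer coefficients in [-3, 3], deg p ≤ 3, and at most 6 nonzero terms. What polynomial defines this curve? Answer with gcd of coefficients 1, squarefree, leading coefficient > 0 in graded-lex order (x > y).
deg p = 3. The shape is more complex than any degree-2 curve.
Reading off the gridlines: no y-intercept at any integer in the box.
Together with the visible shape, these determine p as stated.

x^3 - 3*x^2*y + 3*x*y^2 + 2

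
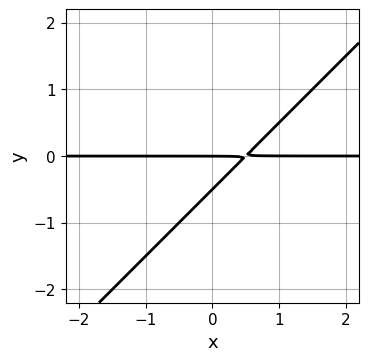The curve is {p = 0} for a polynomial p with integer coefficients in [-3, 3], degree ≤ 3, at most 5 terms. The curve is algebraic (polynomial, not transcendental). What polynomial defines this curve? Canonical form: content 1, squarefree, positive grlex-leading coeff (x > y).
(a) Degree: a generic line meets the curve in up to 2 points, so deg p = 2.
(b) Reading off the gridlines: every point of the x-axis in the box is on the curve; it meets the y-axis at y = 0 (among the integer gridlines).
(c) Matching integer coefficients to the picture gives p.

2*x*y - 2*y^2 - y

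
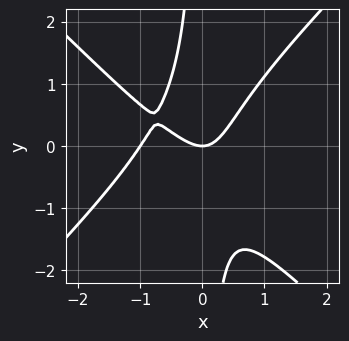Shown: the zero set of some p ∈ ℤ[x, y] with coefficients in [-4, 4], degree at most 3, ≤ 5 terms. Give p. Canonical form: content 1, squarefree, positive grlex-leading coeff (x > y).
First, deg p = 3. The shape is more complex than any degree-2 curve.
Then, from the axis intercepts and sections: one y-axis crossing is at y = 0; the x-axis gridline crossings are at x ∈ {-1, 0}.
Finally, solving for integer coefficients yields p as stated.

3*x^3 - 3*x*y^2 + 3*x^2 - 2*y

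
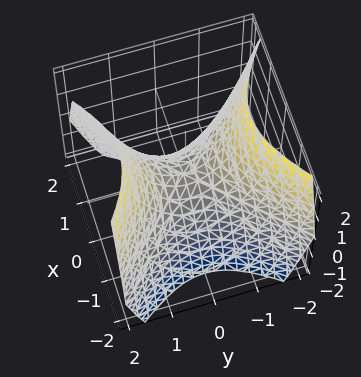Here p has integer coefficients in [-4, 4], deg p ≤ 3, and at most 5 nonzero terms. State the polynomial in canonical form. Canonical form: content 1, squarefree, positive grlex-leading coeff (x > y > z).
(a) Degree: a saddle surface; a quadric, so deg p = 2.
(b) Symmetries: mirror symmetry x ↦ −x ⇒ only even powers of x; the y ↦ −y reflection is a symmetry, so y appears only in even powers.
(c) Checking where it meets the axes: one z-axis crossing is at z = 0; one x-axis crossing is at x = 0; it crosses the y-axis at the gridline y = 0.
(d) Together with the visible shape, these determine p as stated.

x^2 - y^2 + z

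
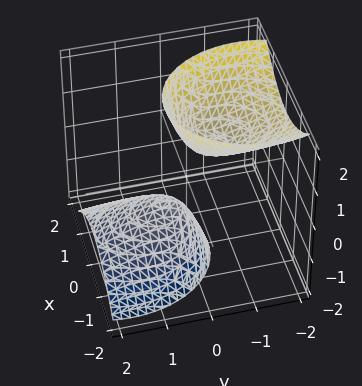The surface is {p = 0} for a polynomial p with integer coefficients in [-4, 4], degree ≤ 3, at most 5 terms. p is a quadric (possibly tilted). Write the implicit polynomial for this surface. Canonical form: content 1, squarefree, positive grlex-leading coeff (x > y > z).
3*x^2 + 2*y^2 + 3*y*z - z^2 + 1

(a) There are 2 components. They look like related sheets of one shape, so recover p as a whole.
(b) Degree: no degree-1 surface has this shape, so deg p = 2.
(c) Reading off the gridlines: the z-axis gridline crossings are at z ∈ {-1, 1}; the surface avoids every integer y-axis point in the box.
(d) Fitting integer coefficients to these (and the overall shape) gives p.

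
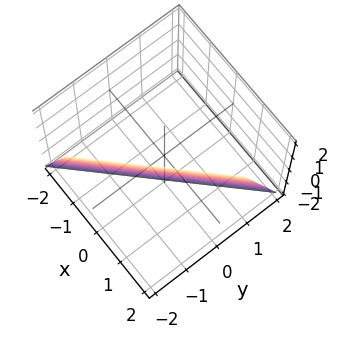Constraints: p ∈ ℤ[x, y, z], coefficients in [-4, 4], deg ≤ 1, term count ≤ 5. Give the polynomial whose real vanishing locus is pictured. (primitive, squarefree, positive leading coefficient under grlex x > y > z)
1. Degree: every cross-section is a straight line — this is a plane, so deg p = 1.
2. From the axis intercepts and sections: it meets the z-axis at z = -2 (among the integer gridlines).
3. Together with the visible shape, these determine p as stated.

3*x - 3*y - z - 2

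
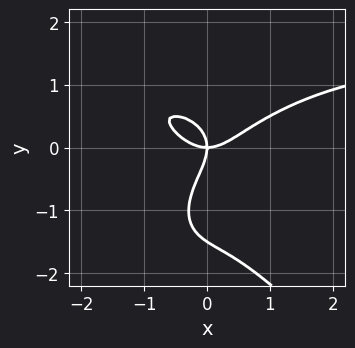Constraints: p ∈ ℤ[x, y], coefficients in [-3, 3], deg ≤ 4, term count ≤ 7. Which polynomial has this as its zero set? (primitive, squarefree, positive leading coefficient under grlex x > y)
1. deg p = 4.
2. Reading off the gridlines: it crosses the y-axis at the gridline y = 0; it meets the x-axis at x = 0 (among the integer gridlines).
3. Fitting integer coefficients to these (and the overall shape) gives p.

2*x^3*y + 2*y^4 - 3*x^3 + 3*y^3 + 3*x*y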